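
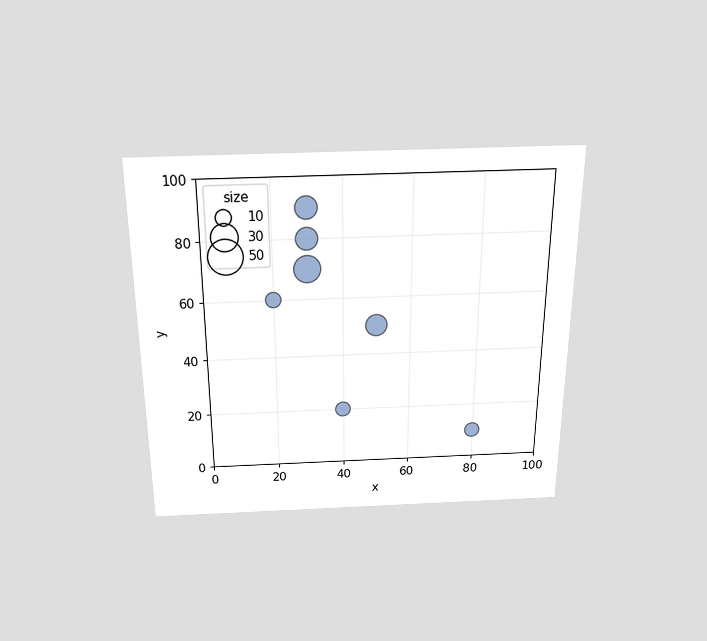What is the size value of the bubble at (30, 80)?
20

The chart is viewed slightly from above. Matching the bubble at (30, 80) against the size legend gives 20.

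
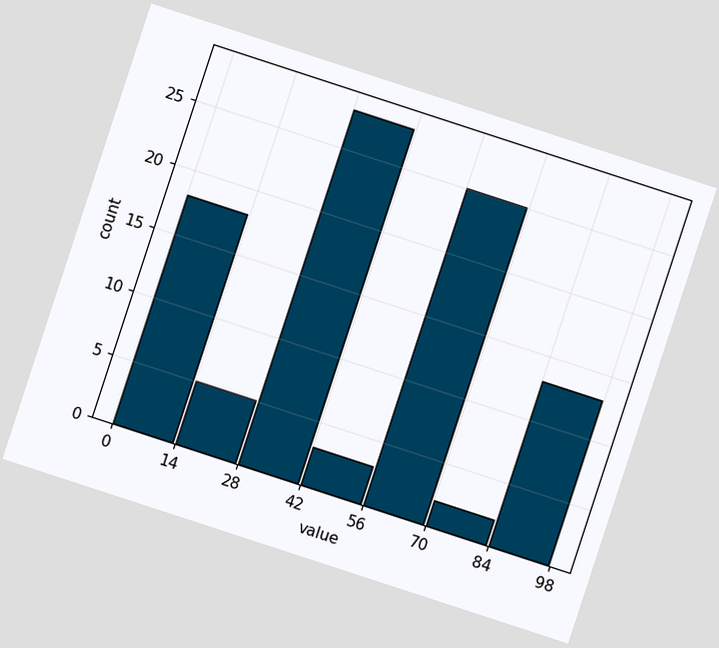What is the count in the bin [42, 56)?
3

The chart is tilted about 18° clockwise. The [42, 56) bin has height 3.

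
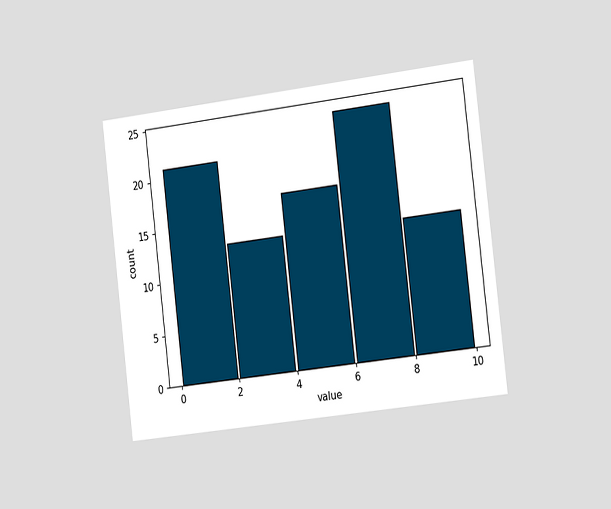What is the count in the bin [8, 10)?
13

The chart is tilted about 7° counter-clockwise and viewed slightly from the right. The [8, 10) bin has height 13.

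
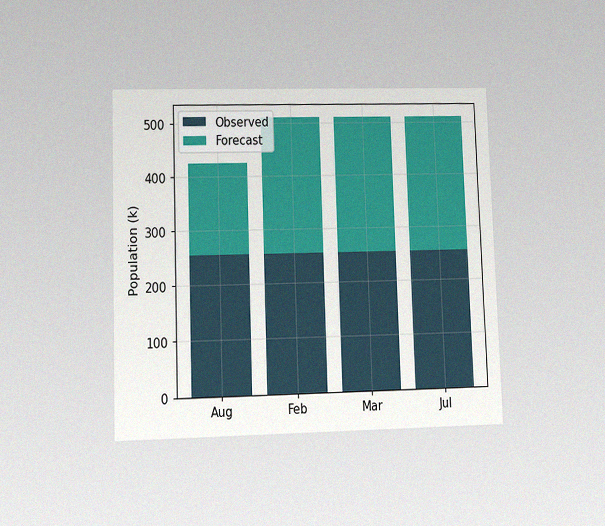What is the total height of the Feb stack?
The chart is viewed at a slight angle, with some photo noise. The Feb stack's top reaches 510k on the y-axis.

510k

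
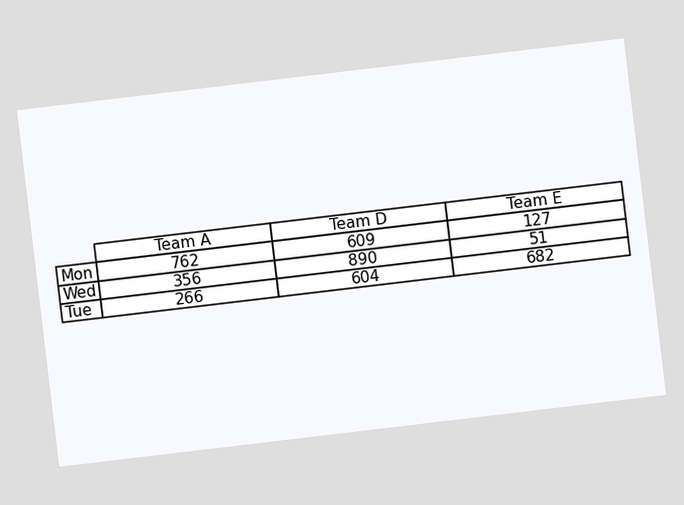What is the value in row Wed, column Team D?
The chart is tilted about 7° counter-clockwise. The (Wed, Team D) cell reads 890.

890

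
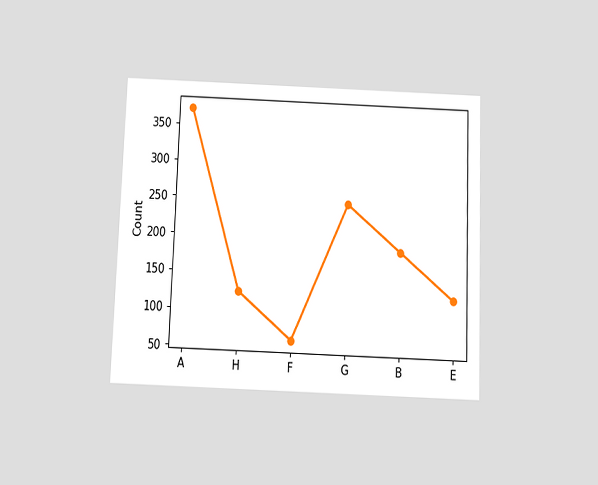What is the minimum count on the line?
62

The chart is tilted about 2° clockwise and viewed slightly from below. The lowest point is at F, and reading across to the y-axis gives 62.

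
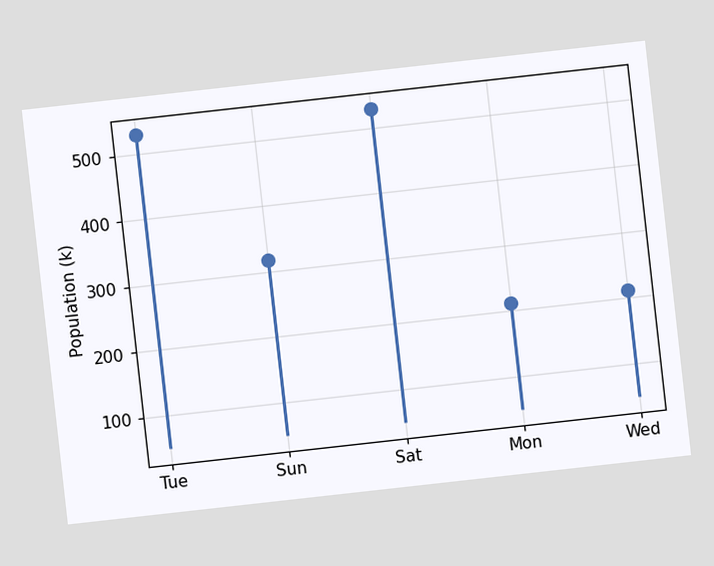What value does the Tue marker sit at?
530k

The chart is tilted about 6° counter-clockwise. The Tue marker sits at 530k.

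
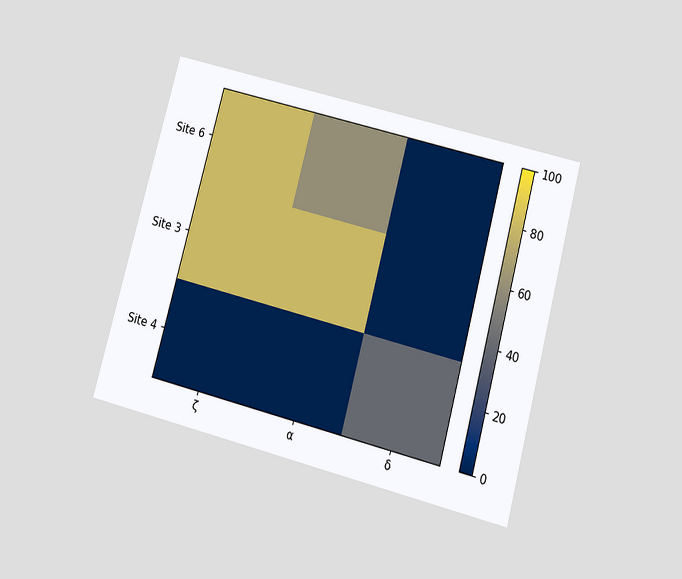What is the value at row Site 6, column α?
60

The chart is tilted about 15° clockwise and viewed slightly from below. Matching cell (Site 6, α) against the colorbar gives 60.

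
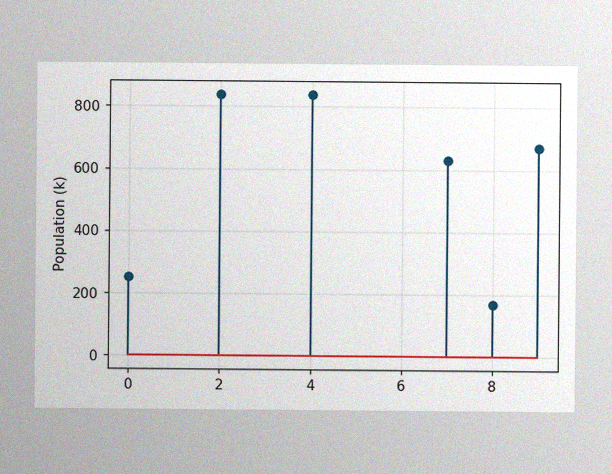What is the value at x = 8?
168k

The image has some photo noise and uneven lighting. The stem at x=8 reaches 168k.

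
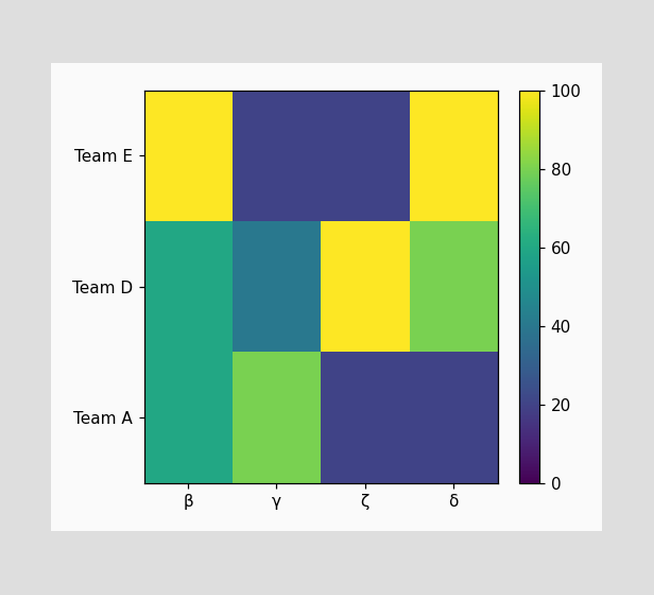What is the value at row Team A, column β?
Matching cell (Team A, β) against the colorbar gives 60.

60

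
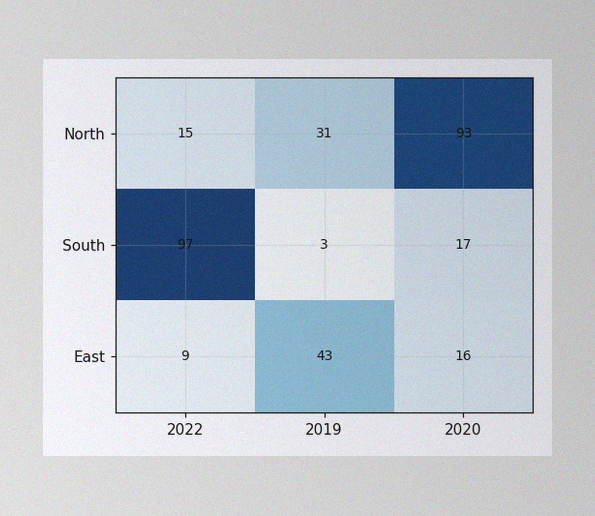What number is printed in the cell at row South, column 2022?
97

The image has some photo noise and uneven lighting. The (South, 2022) cell reads 97.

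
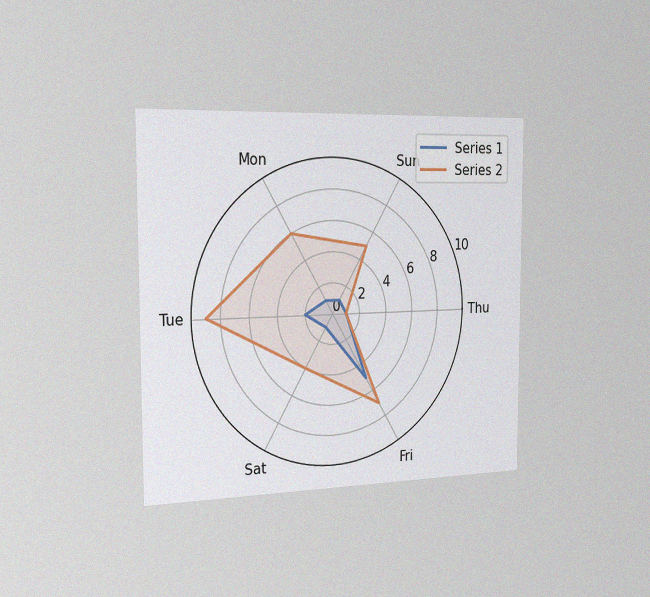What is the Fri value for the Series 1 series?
5

The chart is viewed slightly from the left, with some photo noise. On the Fri axis, Series 1 reaches 5.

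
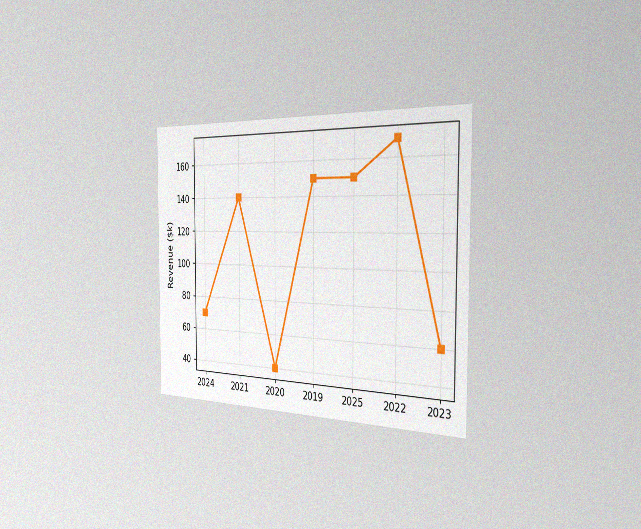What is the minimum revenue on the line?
The chart is viewed slightly from the right, with some photo noise. The lowest point is at 2020, and reading across to the y-axis gives $40k.

$40k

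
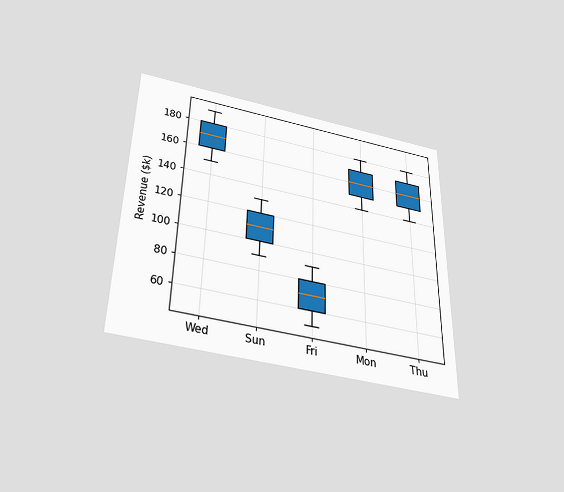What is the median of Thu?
The chart is viewed slightly from below. The median line in the Thu box sits at $160k.

$160k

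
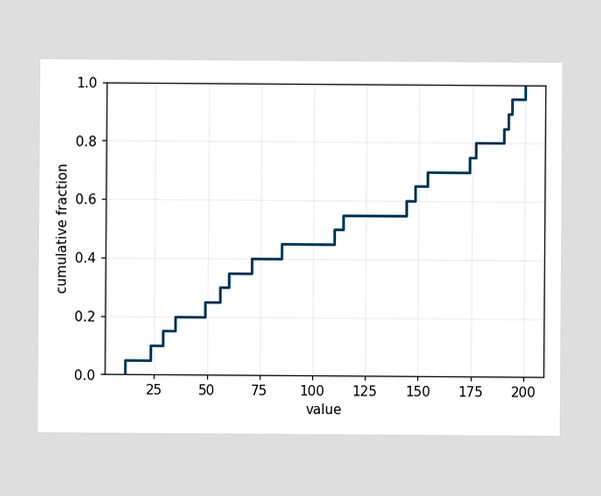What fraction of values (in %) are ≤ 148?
At x=148 the ECDF step is at 65%.

65%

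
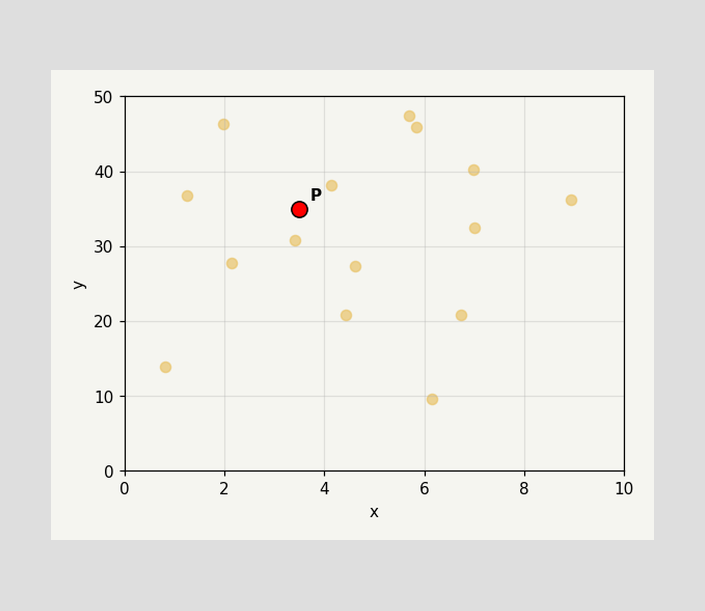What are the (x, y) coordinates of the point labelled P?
Following the gridlines from P to each axis, P sits at (3.5, 35).

(3.5, 35)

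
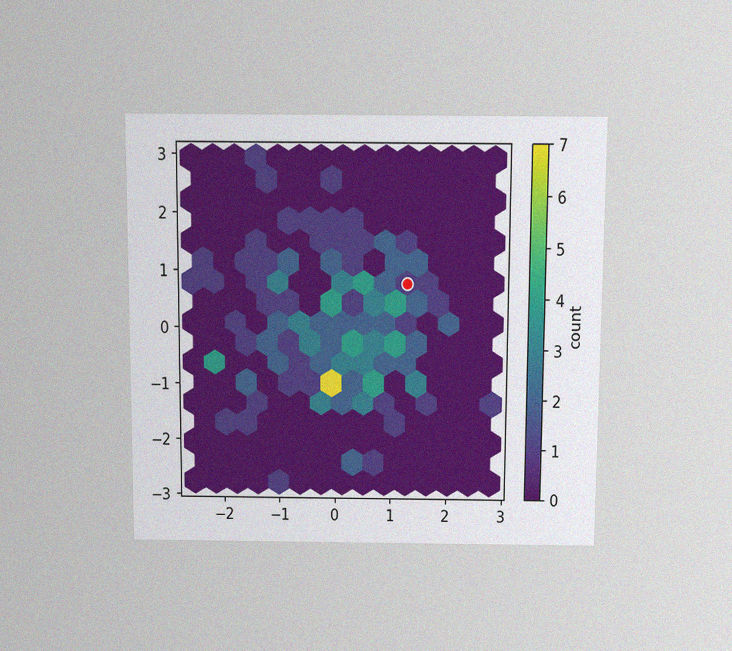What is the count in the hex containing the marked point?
The chart is viewed slightly from above, with some photo noise. The marked hex reads 1 on the colorbar.

1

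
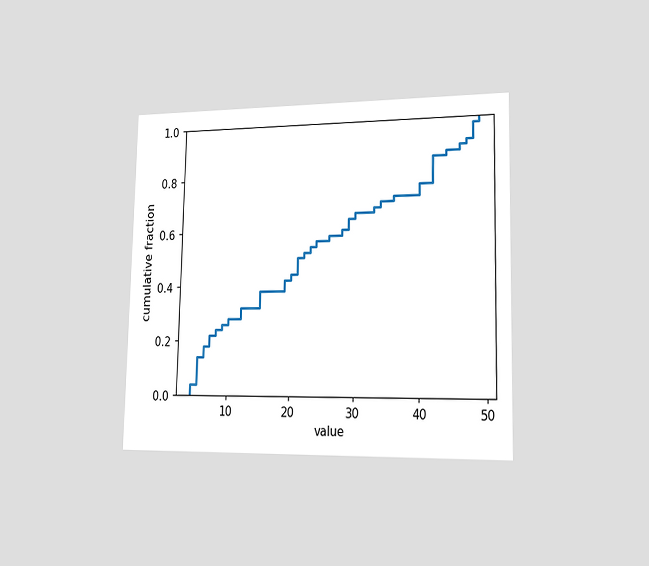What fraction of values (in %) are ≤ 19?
42%

The chart is viewed slightly from the right. At x=19 the ECDF step is at 42%.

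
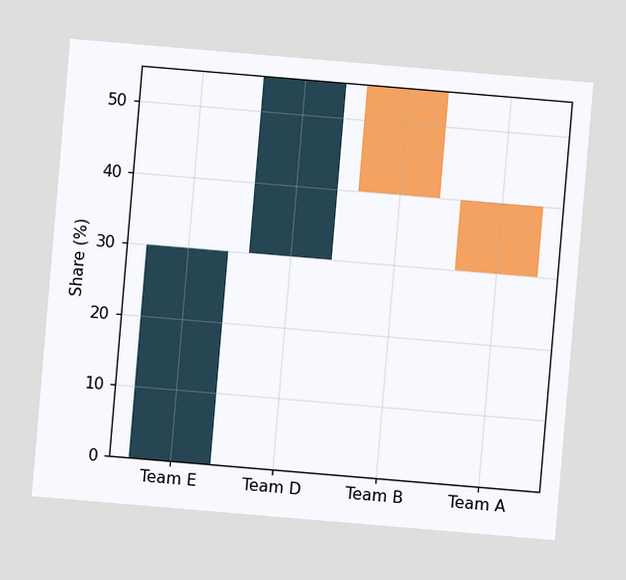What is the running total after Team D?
The chart is tilted about 5° clockwise. After Team D the running total reaches 55%.

55%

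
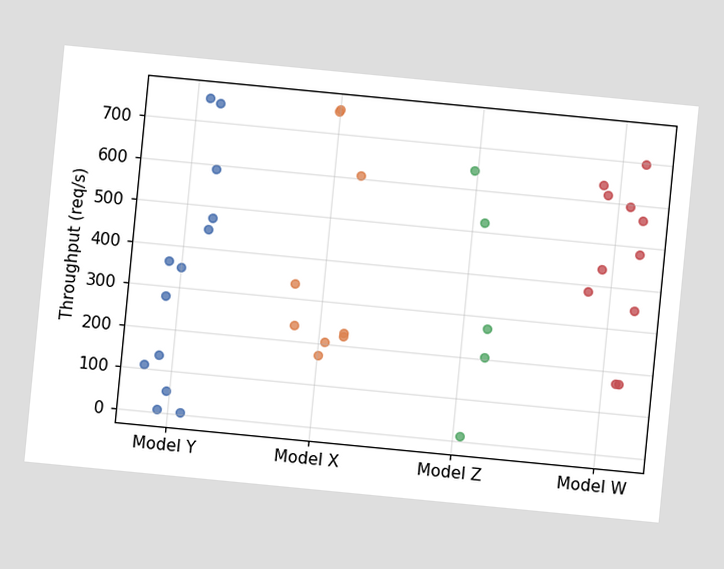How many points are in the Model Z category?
5

The chart is tilted about 6° clockwise. Counting the markers in the Model Z column gives 5.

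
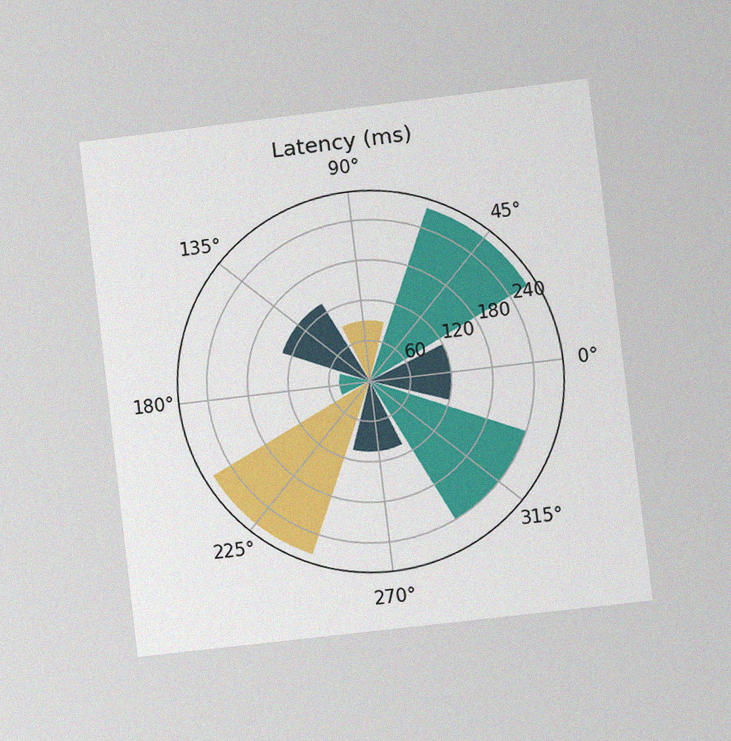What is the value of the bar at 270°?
The chart is tilted about 7° counter-clockwise and viewed at a slight angle, with some photo noise. The bar at 270° reaches 105ms on the radial axis.

105ms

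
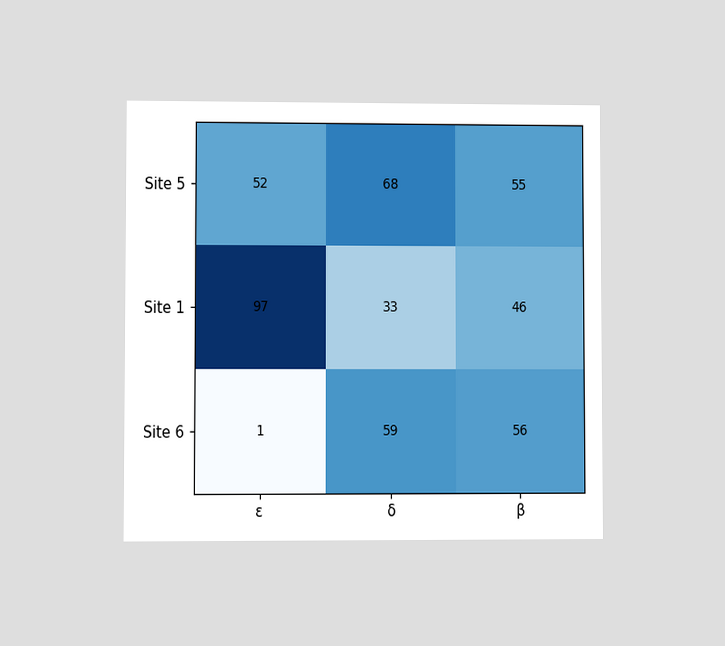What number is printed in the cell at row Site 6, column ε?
1

The chart is viewed at a slight angle. The (Site 6, ε) cell reads 1.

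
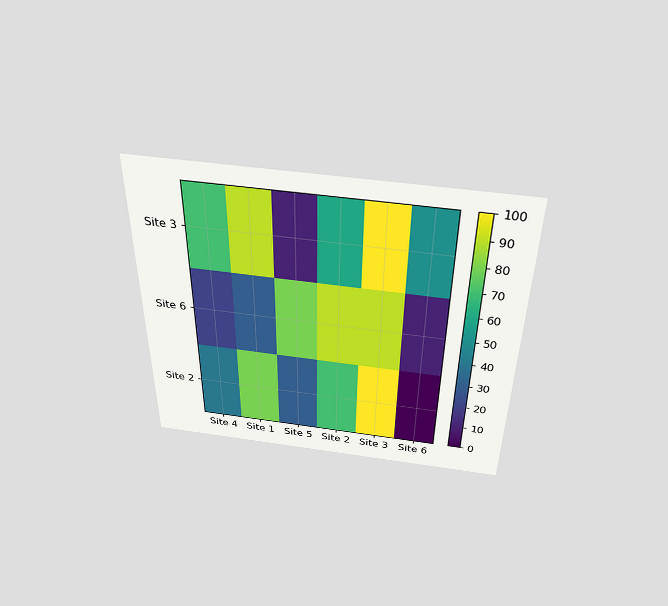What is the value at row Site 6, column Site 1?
The chart is viewed slightly from above. Matching cell (Site 6, Site 1) against the colorbar gives 30.

30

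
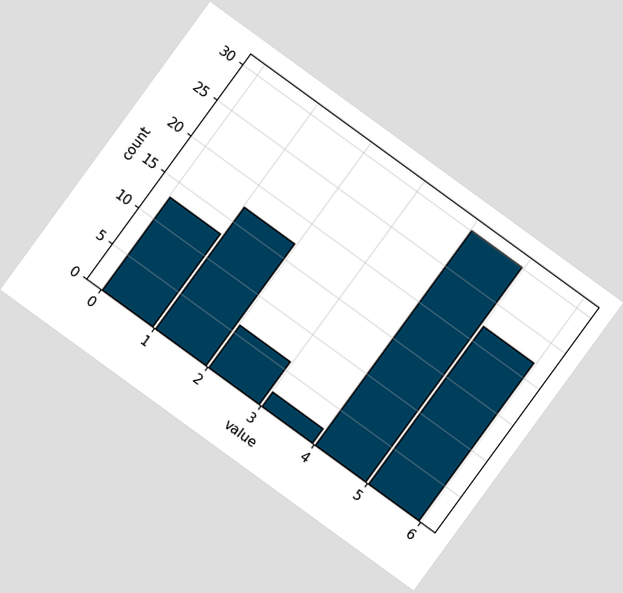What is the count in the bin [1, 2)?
17

The chart is tilted about 36° clockwise. The [1, 2) bin has height 17.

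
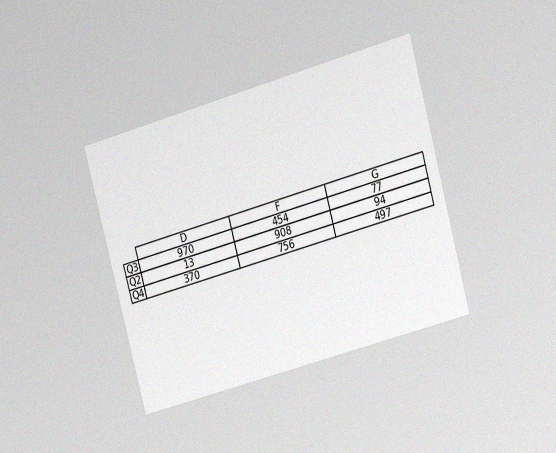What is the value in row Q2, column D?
13

The chart is tilted about 15° counter-clockwise and viewed at a slight angle, with some photo noise. The (Q2, D) cell reads 13.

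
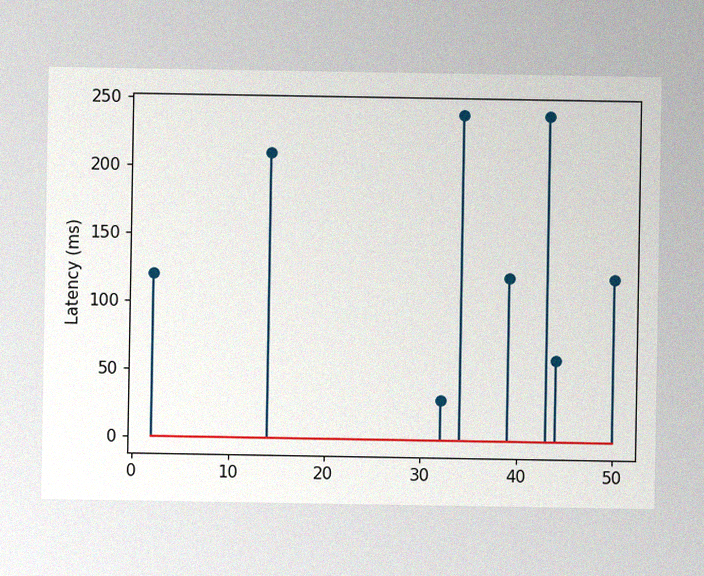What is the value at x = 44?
The image has some photo noise and uneven lighting. The stem at x=44 reaches 60ms.

60ms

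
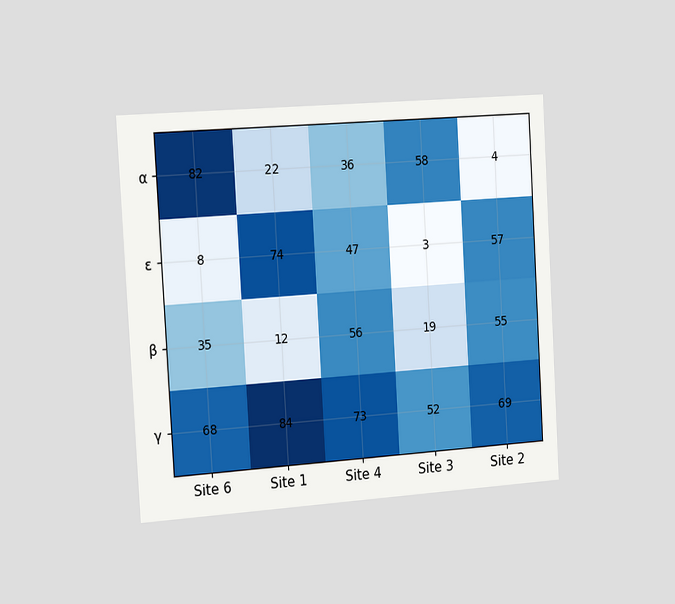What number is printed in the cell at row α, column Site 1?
The chart is tilted about 3° counter-clockwise and viewed slightly from the left. The (α, Site 1) cell reads 22.

22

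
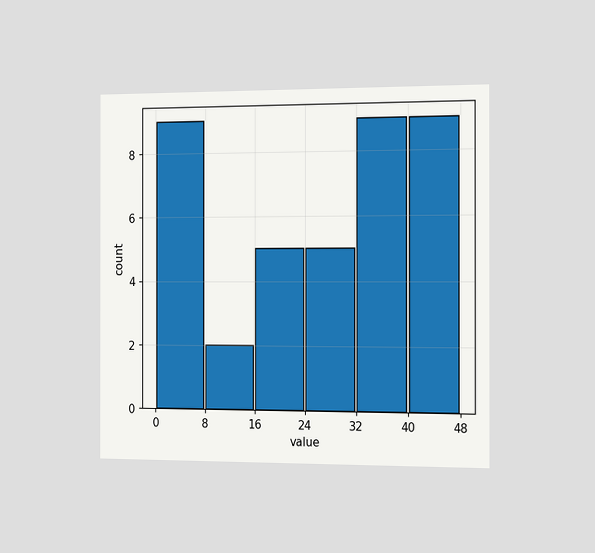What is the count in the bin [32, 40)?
9

The chart is viewed slightly from the right. The [32, 40) bin has height 9.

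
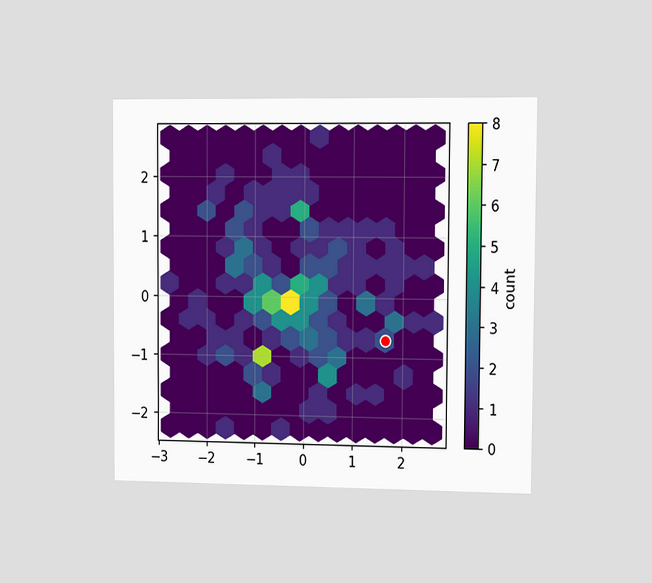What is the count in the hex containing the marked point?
The chart is viewed slightly from the right. The marked hex reads 2 on the colorbar.

2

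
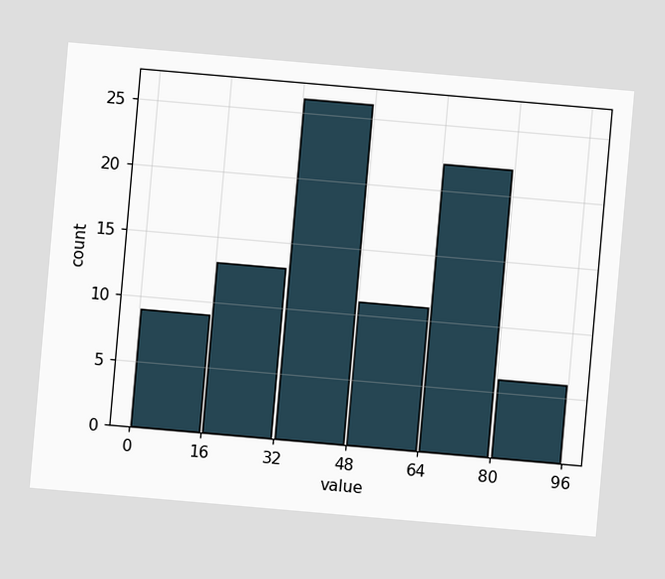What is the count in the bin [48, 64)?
11

The chart is tilted about 5° clockwise. The [48, 64) bin has height 11.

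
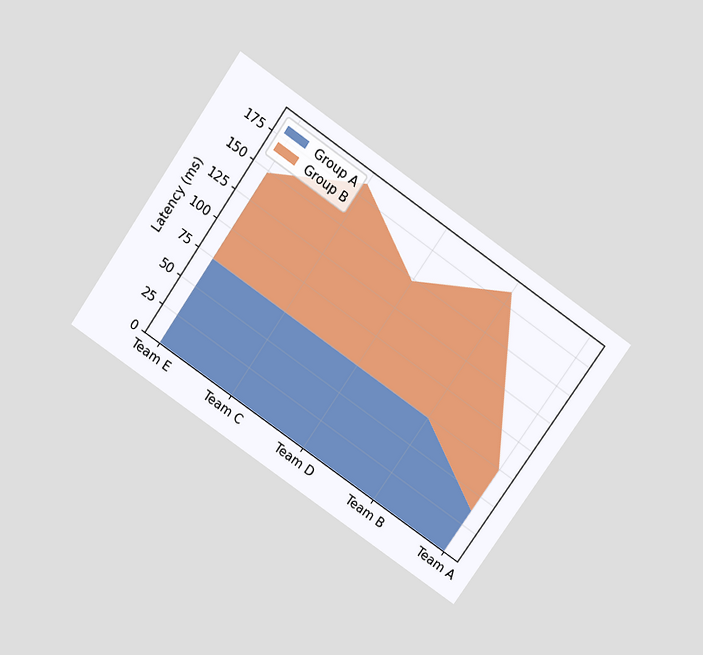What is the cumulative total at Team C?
The chart is tilted about 35° clockwise and viewed slightly from above. The stacked total at Team C reaches 185ms.

185ms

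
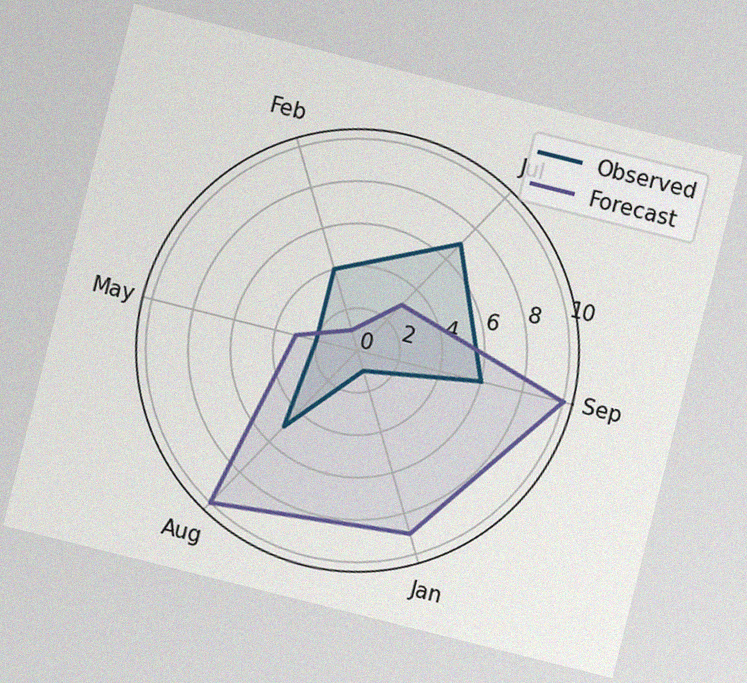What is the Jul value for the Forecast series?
The chart is tilted about 14° clockwise, with some photo noise. On the Jul axis, Forecast reaches 3.

3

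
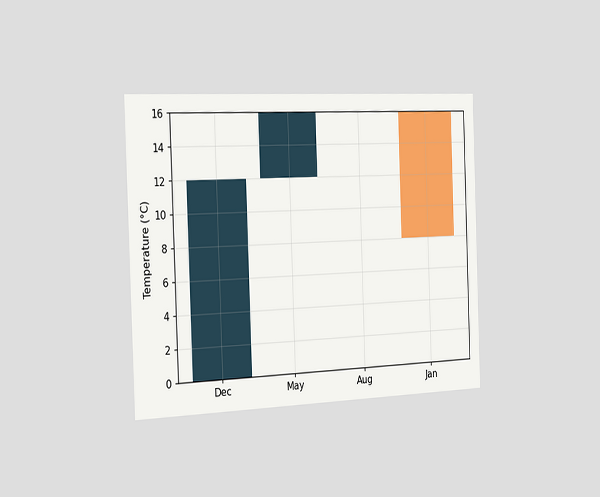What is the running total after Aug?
16°C

The chart is tilted about 2° counter-clockwise and viewed slightly from the left. After Aug the running total reaches 16°C.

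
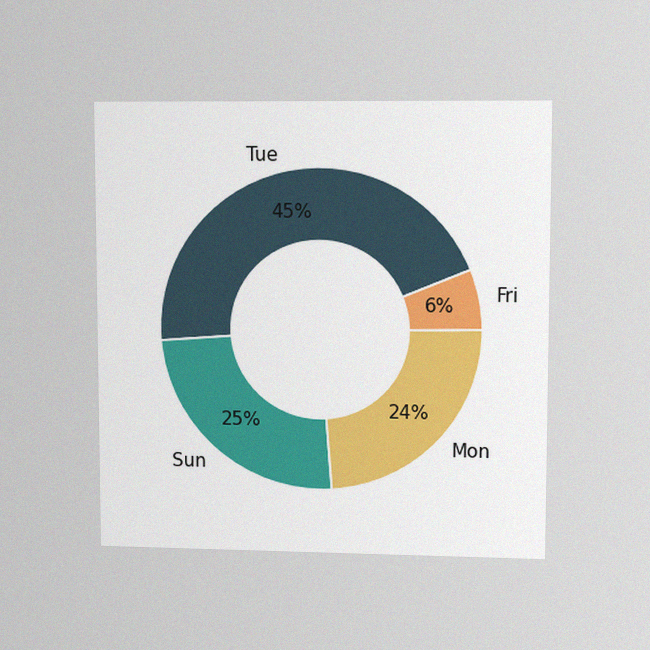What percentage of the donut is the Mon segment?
24%

The chart is viewed at a slight angle, with some photo noise. The Mon segment takes up 24% of the ring.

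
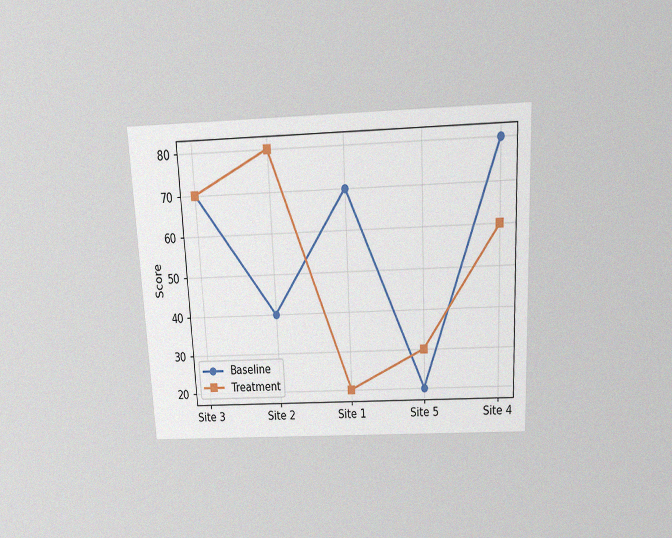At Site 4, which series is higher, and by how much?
The chart is tilted about 3° counter-clockwise and viewed slightly from above, with some photo noise. At Site 4, Baseline sits above the other line by 20.

Baseline, by 20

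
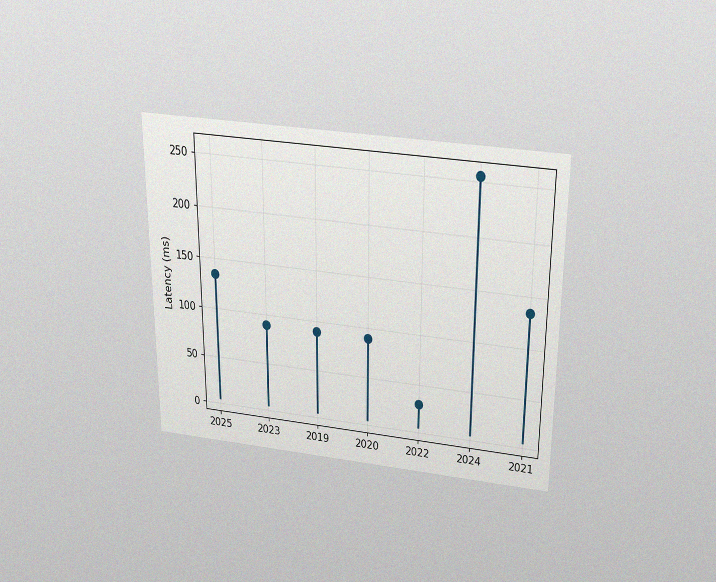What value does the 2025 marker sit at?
135ms

The chart is viewed slightly from above, with some photo noise. The 2025 marker sits at 135ms.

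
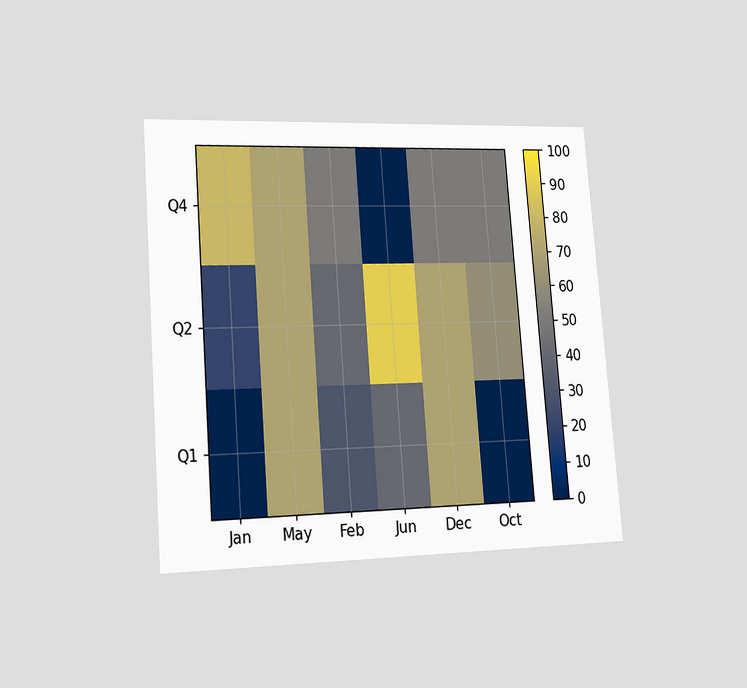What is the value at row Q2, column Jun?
90

The chart is tilted about 4° counter-clockwise and viewed slightly from the left. Matching cell (Q2, Jun) against the colorbar gives 90.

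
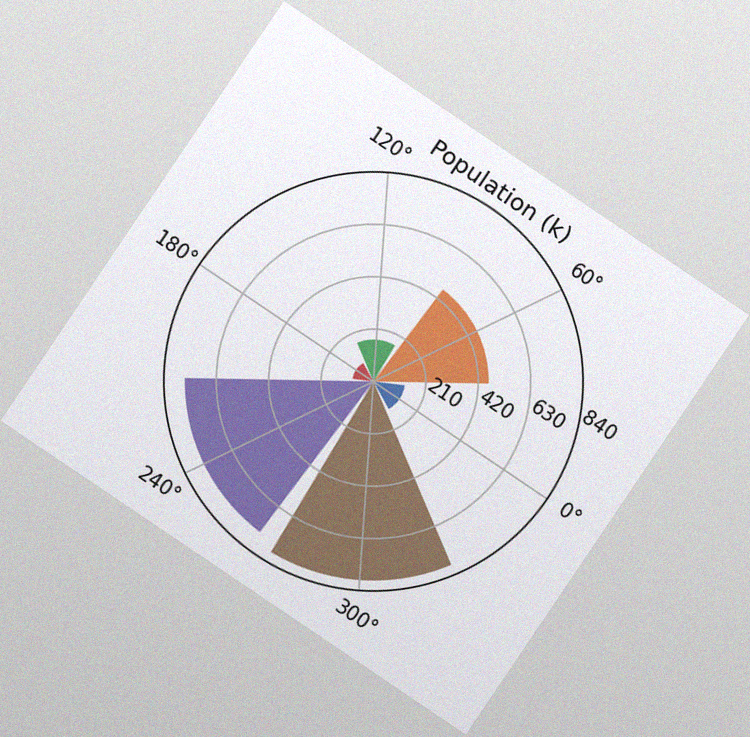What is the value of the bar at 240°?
The chart is tilted about 34° clockwise, with some photo noise. The bar at 240° reaches 756k on the radial axis.

756k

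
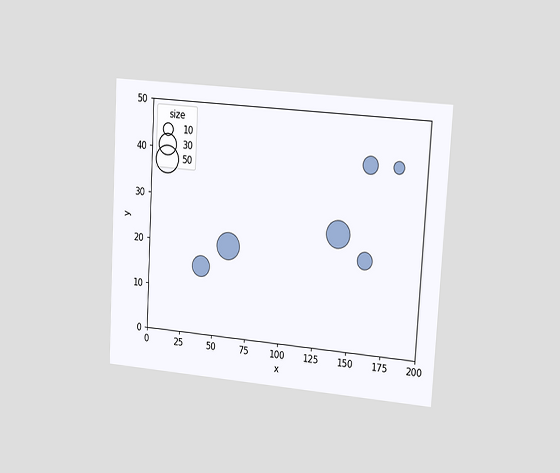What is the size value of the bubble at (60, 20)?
The chart is tilted about 3° clockwise and viewed slightly from the right. Matching the bubble at (60, 20) against the size legend gives 50.

50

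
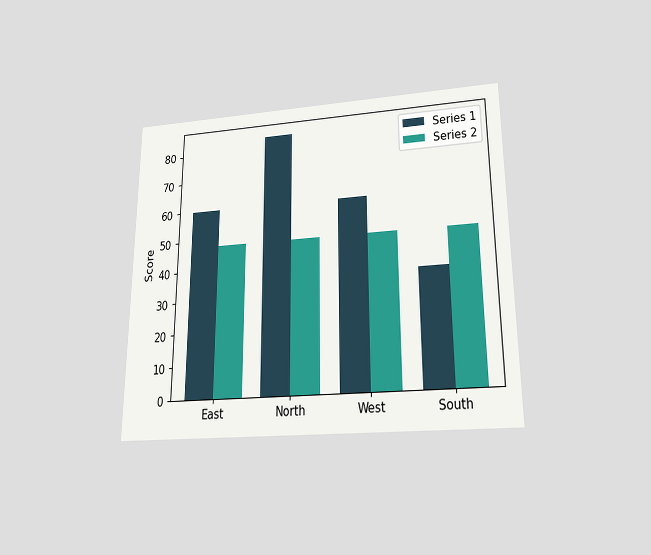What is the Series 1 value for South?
36

The chart is viewed slightly from below. The Series 1 bar at South reaches 36 on the y-axis.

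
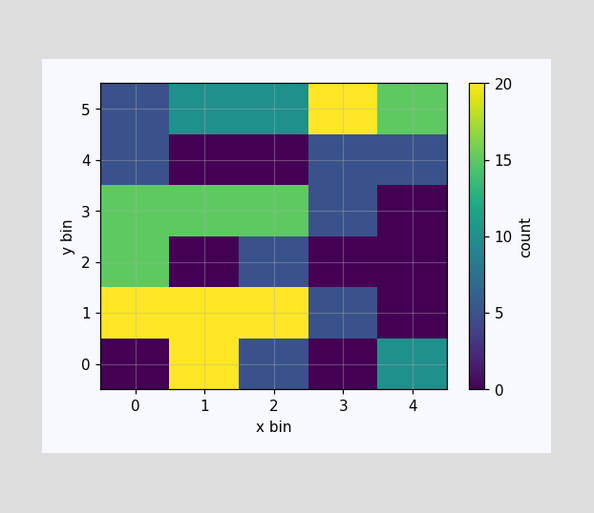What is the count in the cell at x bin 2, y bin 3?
15

Matching the cell (2, 3) against the colorbar gives 15.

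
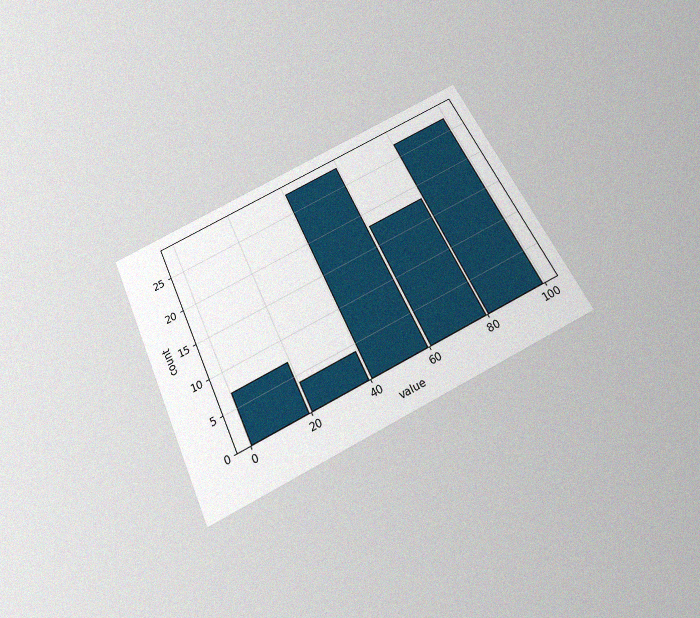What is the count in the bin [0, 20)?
7

The chart is tilted about 25° counter-clockwise and viewed slightly from below, with some photo noise. The [0, 20) bin has height 7.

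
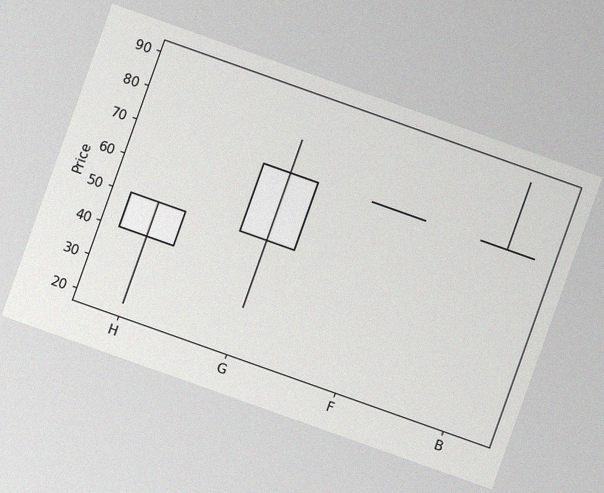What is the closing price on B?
The chart is tilted about 20° clockwise, with some photo noise. The B candle closes at 70.

70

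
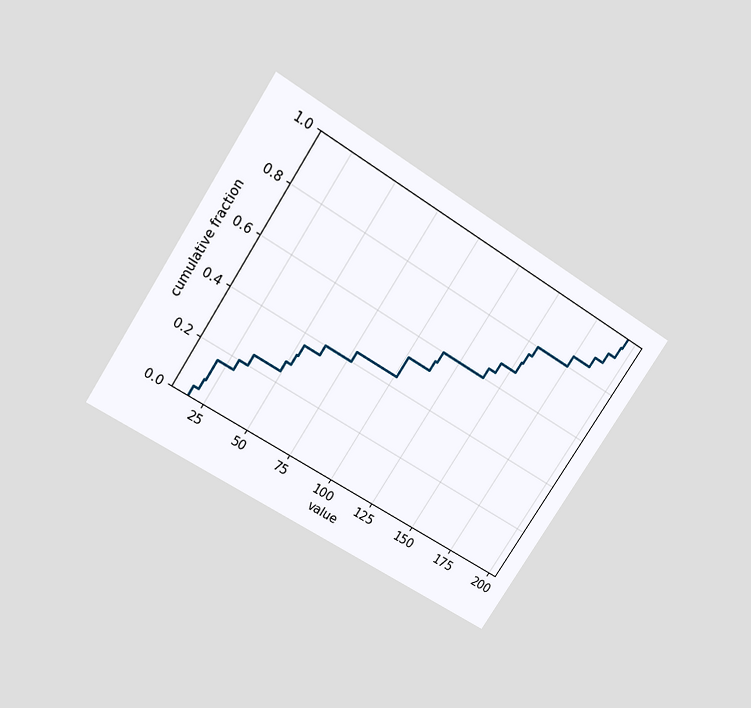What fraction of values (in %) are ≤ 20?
The chart is tilted about 33° clockwise and viewed slightly from above. At x=20 the ECDF step is at 16%.

16%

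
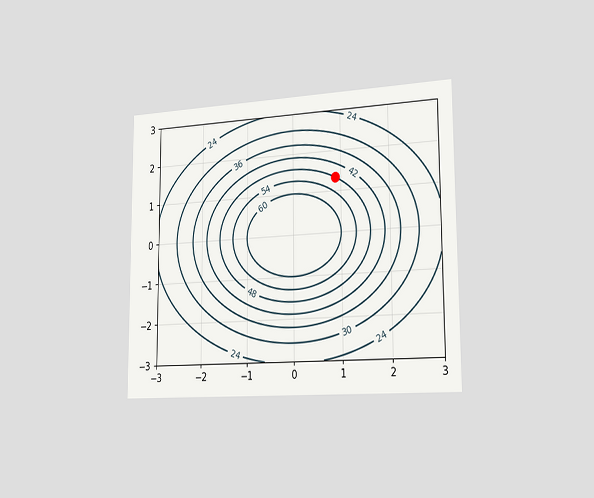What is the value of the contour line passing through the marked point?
48

The chart is viewed slightly from the right. The marked point sits on the contour labelled 48.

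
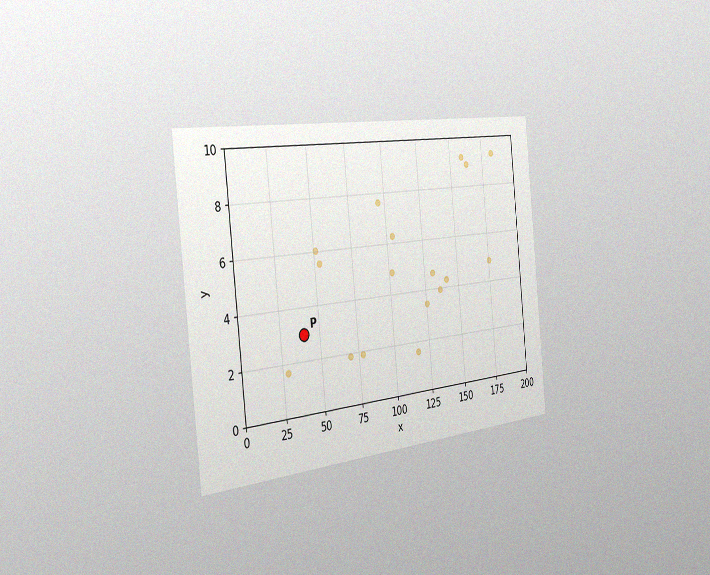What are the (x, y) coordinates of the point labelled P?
The chart is tilted about 6° counter-clockwise and viewed slightly from the left, with some photo noise. Following the gridlines from P to each axis, P sits at (40, 3).

(40, 3)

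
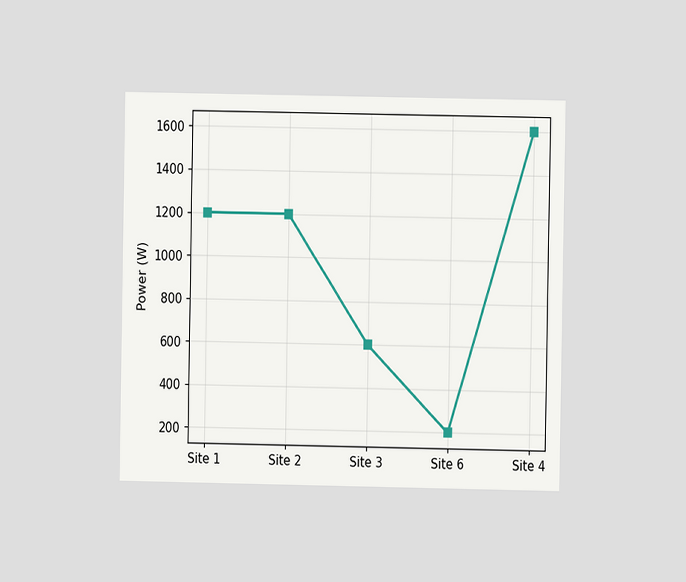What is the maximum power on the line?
The chart is viewed at a slight angle. The highest point is at Site 4, and reading across to the y-axis gives 1600W.

1600W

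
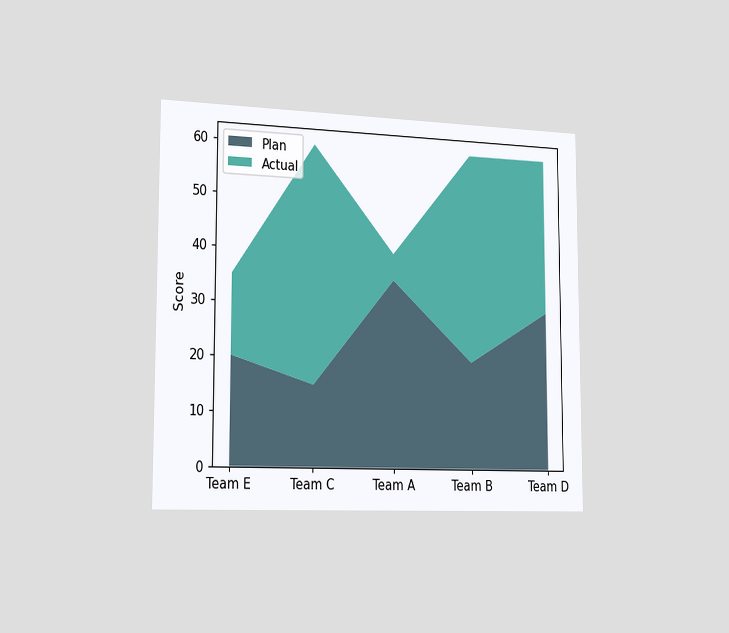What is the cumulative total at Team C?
60

The chart is viewed slightly from the left. The stacked total at Team C reaches 60.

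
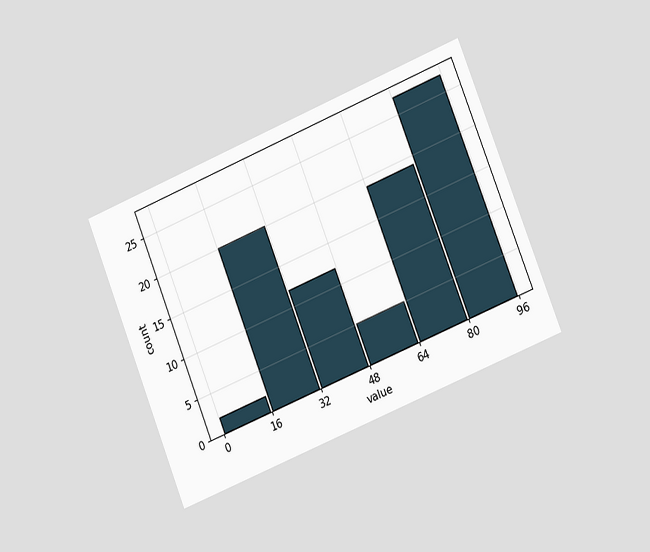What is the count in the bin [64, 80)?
19

The chart is tilted about 22° counter-clockwise and viewed slightly from the right. The [64, 80) bin has height 19.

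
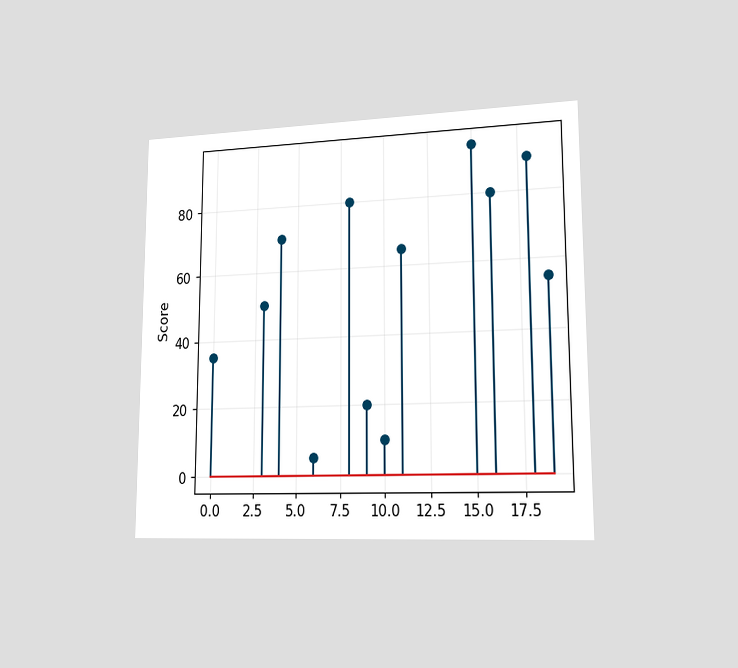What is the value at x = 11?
The chart is viewed slightly from the right. The stem at x=11 reaches 65.

65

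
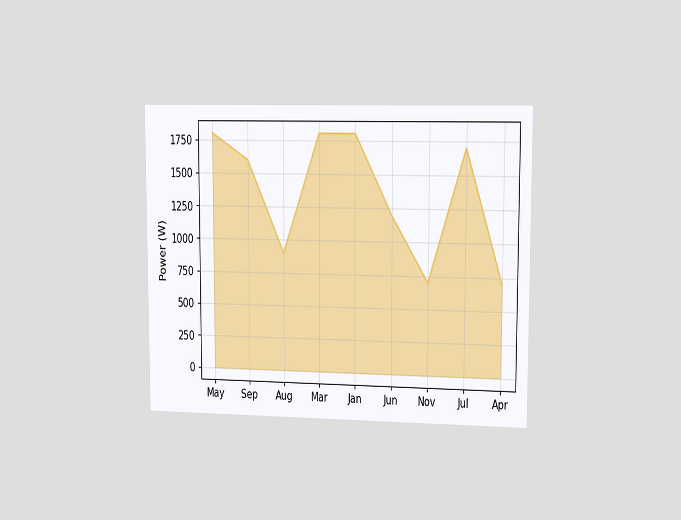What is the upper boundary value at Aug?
The chart is viewed slightly from the right. At Aug the upper boundary is at 900W.

900W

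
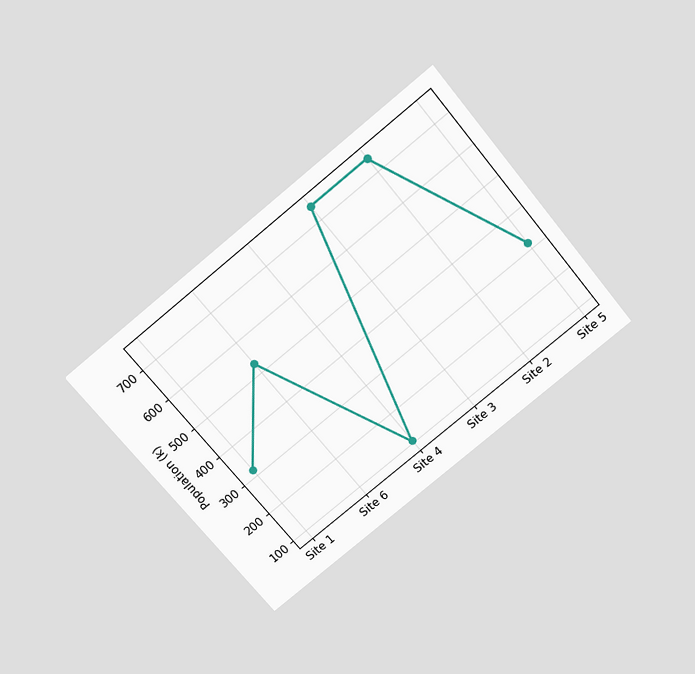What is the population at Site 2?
The chart is tilted about 39° counter-clockwise and viewed slightly from above. At Site 2, the line is at 742k.

742k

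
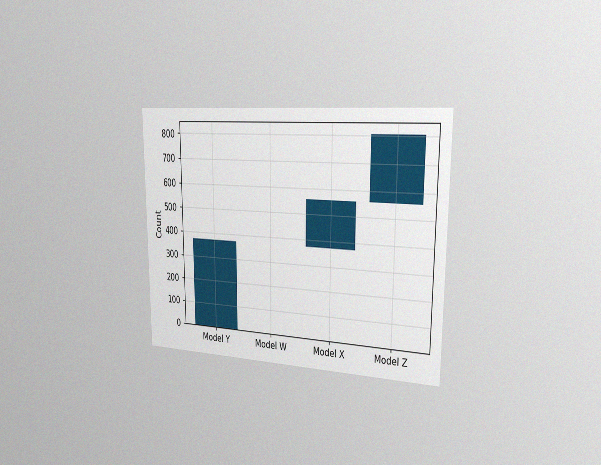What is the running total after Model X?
The chart is viewed slightly from the right, with some photo noise. After Model X the running total reaches 558.

558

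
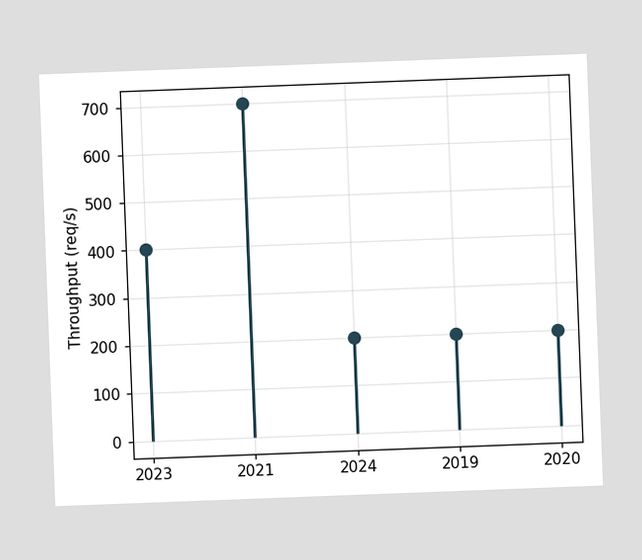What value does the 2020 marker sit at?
200req/s

The chart is tilted about 2° counter-clockwise. The 2020 marker sits at 200req/s.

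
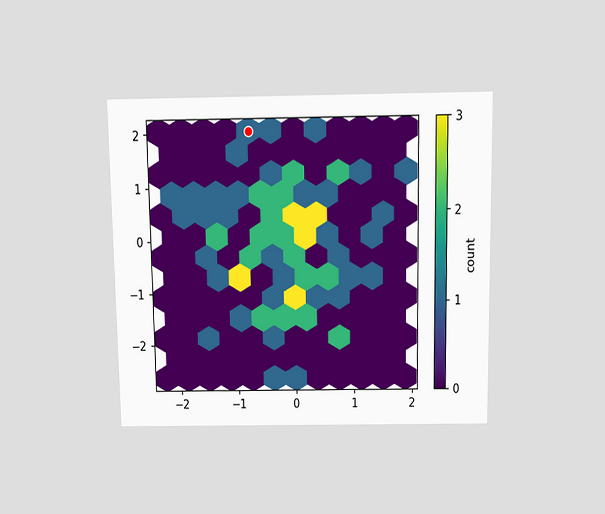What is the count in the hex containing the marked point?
The chart is viewed slightly from above. The marked hex reads 1 on the colorbar.

1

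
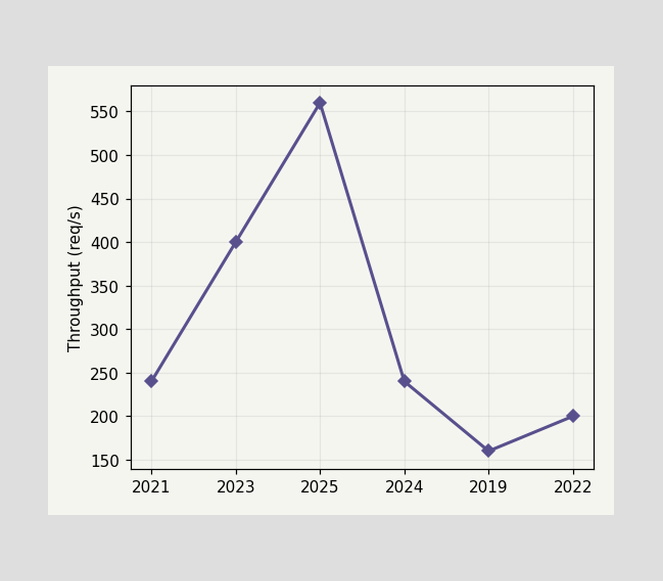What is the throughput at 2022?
200req/s

At 2022, the line is at 200req/s.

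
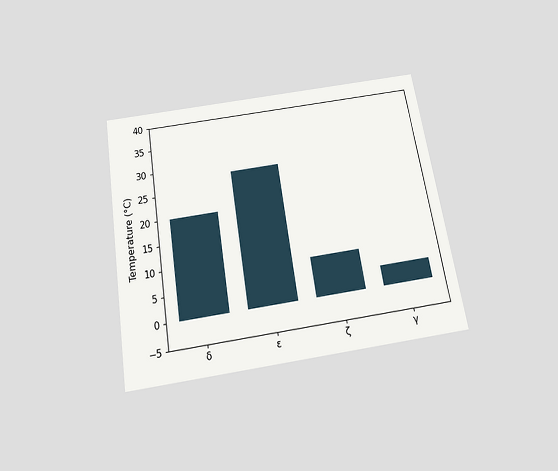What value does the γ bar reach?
4°C

The chart is tilted about 9° counter-clockwise and viewed slightly from below. Reading along the chart's y-axis, the γ bar reaches 4°C.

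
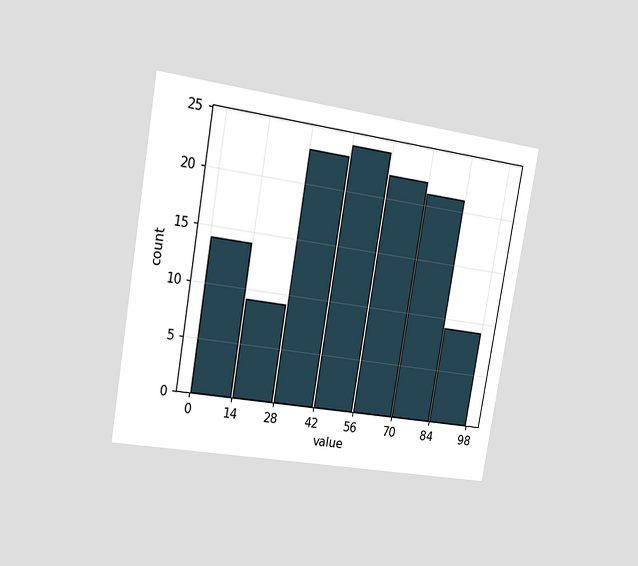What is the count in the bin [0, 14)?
14

The chart is tilted about 10° clockwise and viewed slightly from the left. The [0, 14) bin has height 14.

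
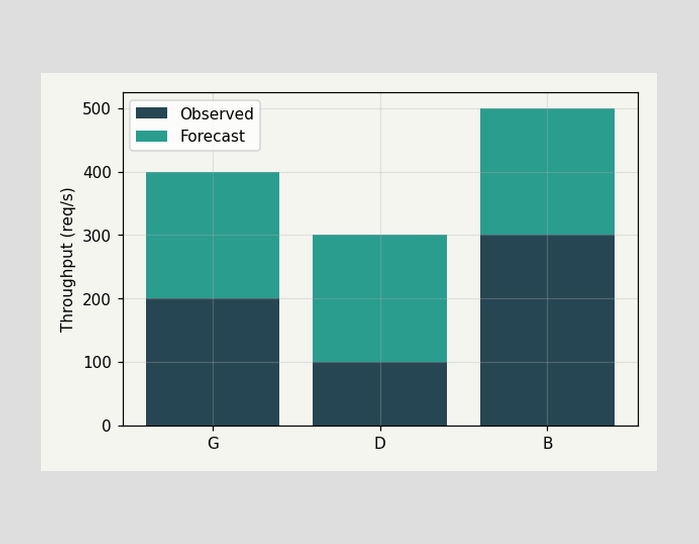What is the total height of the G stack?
400req/s

The G stack's top reaches 400req/s on the y-axis.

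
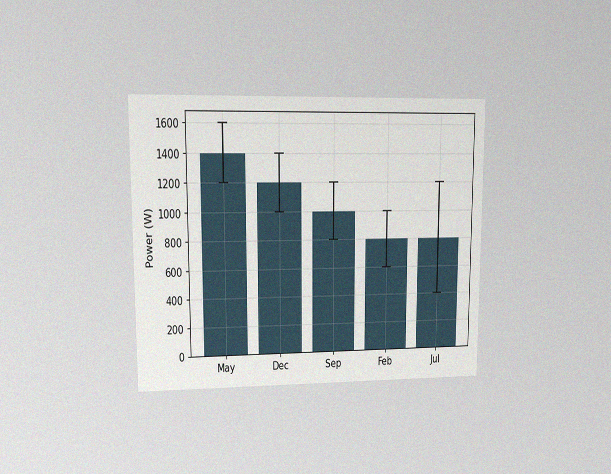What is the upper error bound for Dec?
1400W

The chart is viewed at a slight angle, with some photo noise. The Dec bar's upper whisker reaches 1400W.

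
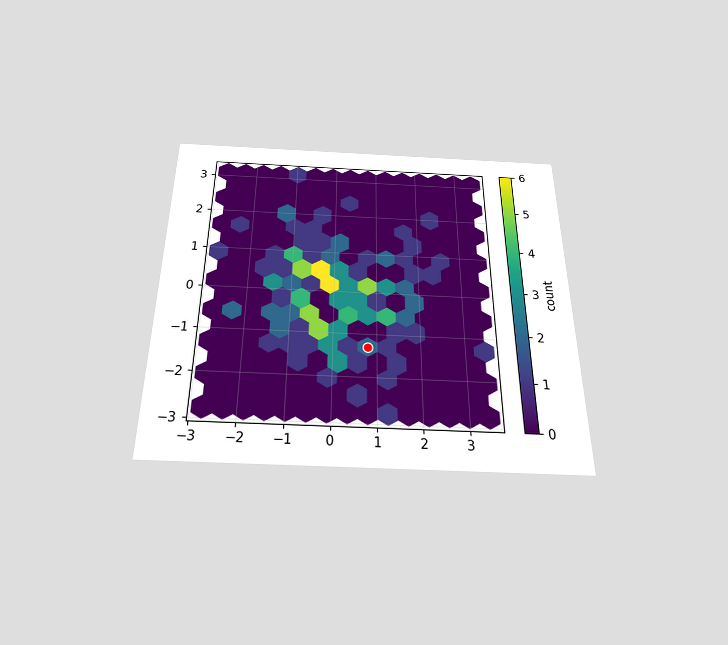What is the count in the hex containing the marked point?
2

The chart is viewed slightly from below. The marked hex reads 2 on the colorbar.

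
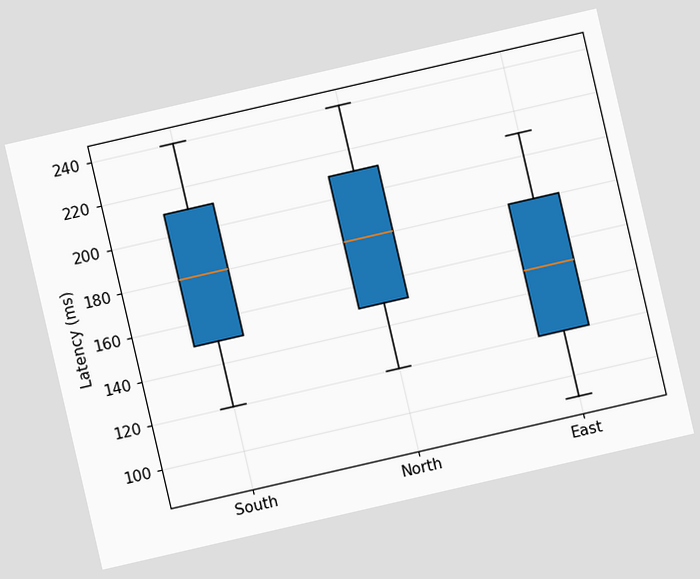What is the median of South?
The chart is tilted about 13° counter-clockwise. The median line in the South box sits at 180ms.

180ms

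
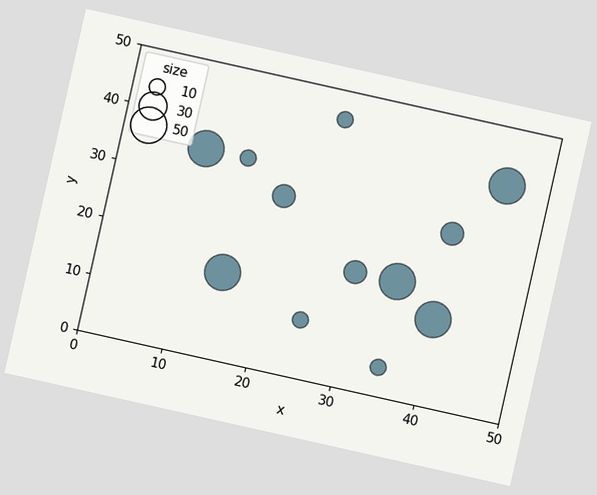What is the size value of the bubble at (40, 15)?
50

The chart is tilted about 13° clockwise. Matching the bubble at (40, 15) against the size legend gives 50.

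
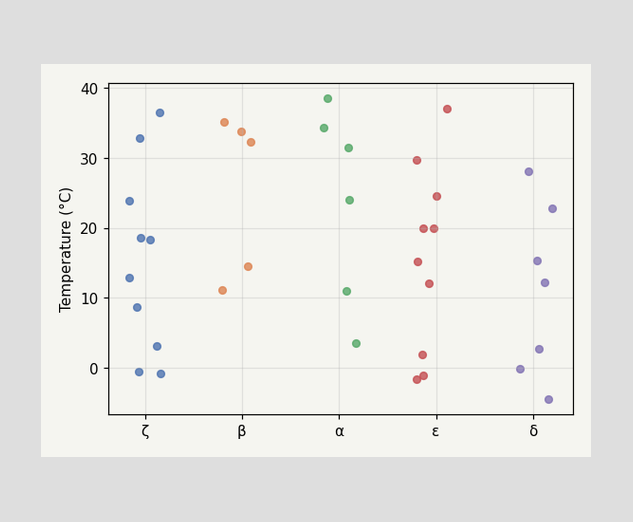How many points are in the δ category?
7

Counting the markers in the δ column gives 7.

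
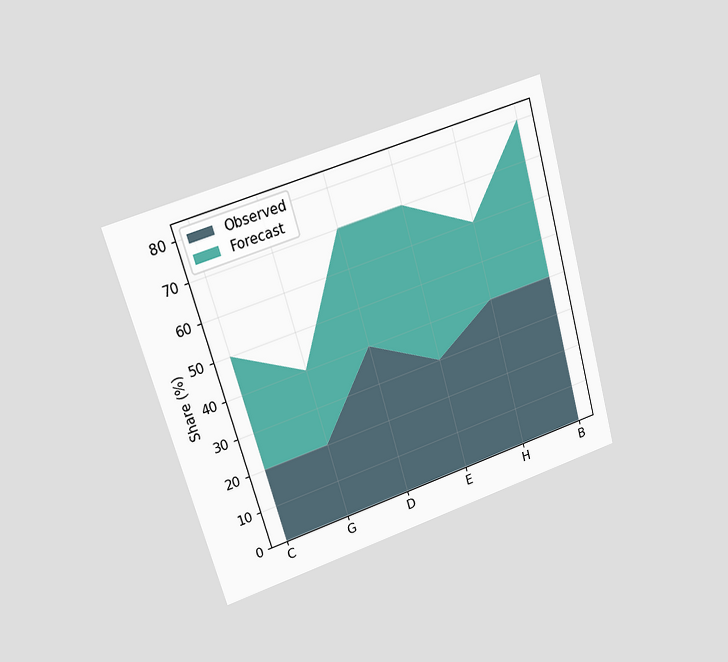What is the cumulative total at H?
60%

The chart is tilted about 16° counter-clockwise and viewed at a slight angle. The stacked total at H reaches 60%.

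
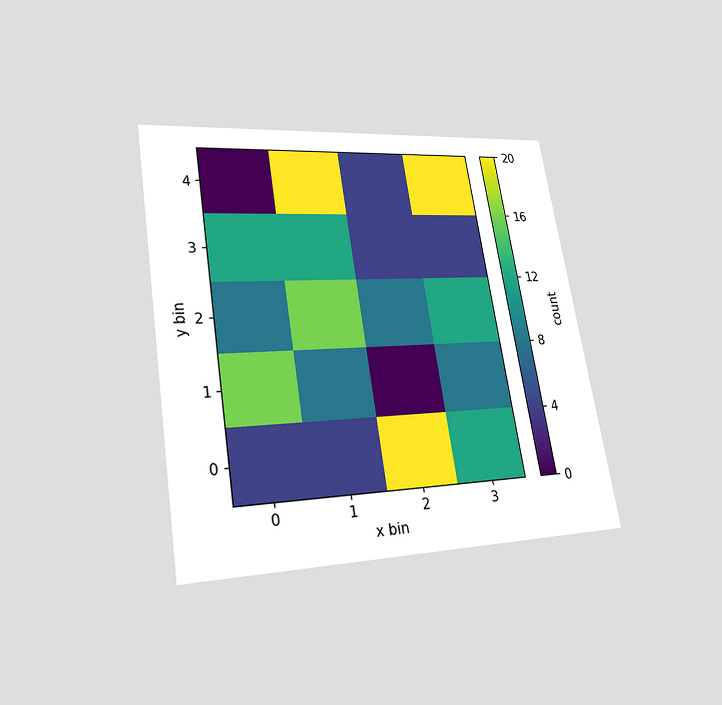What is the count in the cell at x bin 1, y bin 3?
The chart is tilted about 9° counter-clockwise and viewed at a slight angle. Matching the cell (1, 3) against the colorbar gives 12.

12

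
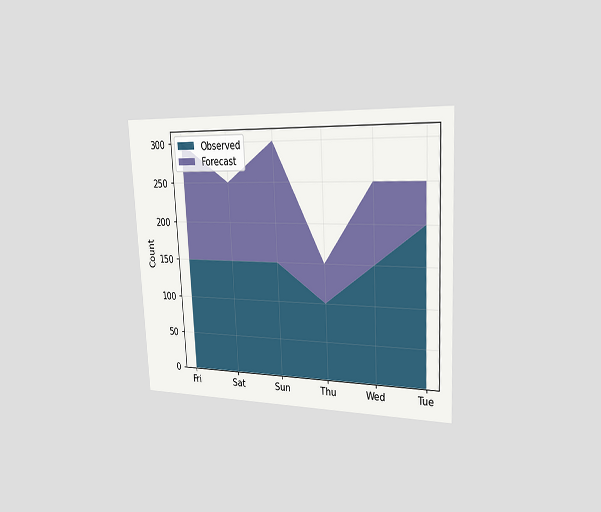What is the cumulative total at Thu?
150

The chart is tilted about 3° counter-clockwise and viewed slightly from the right. The stacked total at Thu reaches 150.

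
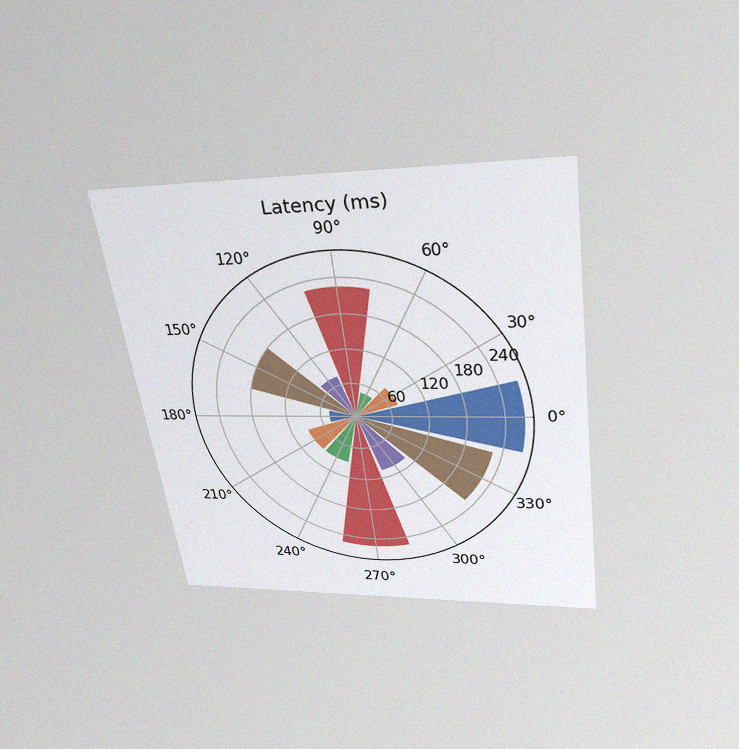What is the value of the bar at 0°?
270ms

The chart is tilted about 8° counter-clockwise and viewed slightly from above, with some photo noise. The bar at 0° reaches 270ms on the radial axis.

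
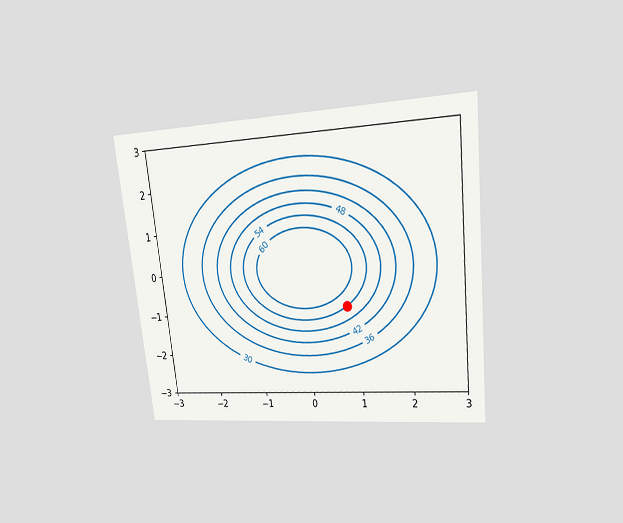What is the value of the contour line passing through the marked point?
54

The chart is tilted about 6° counter-clockwise and viewed at a slight angle. The marked point sits on the contour labelled 54.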